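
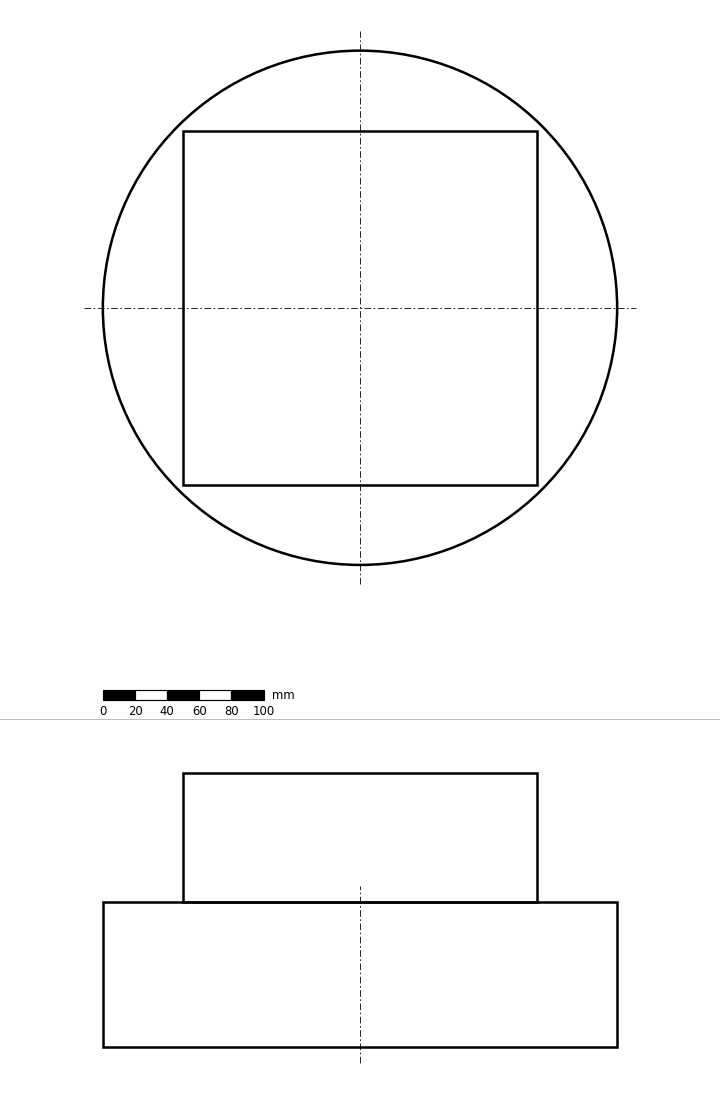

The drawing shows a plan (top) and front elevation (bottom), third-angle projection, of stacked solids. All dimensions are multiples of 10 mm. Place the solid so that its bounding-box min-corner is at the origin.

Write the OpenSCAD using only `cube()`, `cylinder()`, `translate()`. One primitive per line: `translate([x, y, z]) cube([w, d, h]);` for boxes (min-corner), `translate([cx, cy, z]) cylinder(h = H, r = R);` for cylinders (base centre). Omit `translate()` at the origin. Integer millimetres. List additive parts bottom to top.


translate([160, 160, 0]) cylinder(h = 90, r = 160);
translate([50, 50, 90]) cube([220, 220, 80]);


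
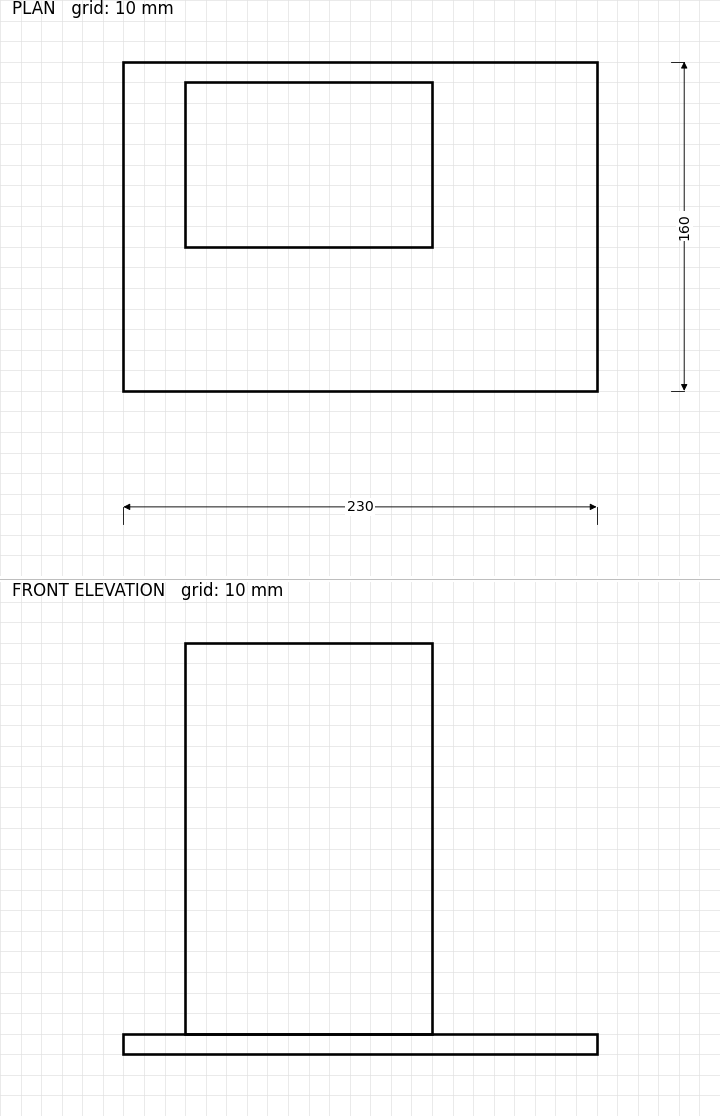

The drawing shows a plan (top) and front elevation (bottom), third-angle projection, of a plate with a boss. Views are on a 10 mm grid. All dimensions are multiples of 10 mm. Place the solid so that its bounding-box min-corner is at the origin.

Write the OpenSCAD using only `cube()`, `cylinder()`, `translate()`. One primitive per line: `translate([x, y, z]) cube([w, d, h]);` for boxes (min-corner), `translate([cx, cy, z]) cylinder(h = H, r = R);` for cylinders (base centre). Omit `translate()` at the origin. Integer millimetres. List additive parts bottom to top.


cube([230, 160, 10]);
translate([30, 70, 10]) cube([120, 80, 190]);


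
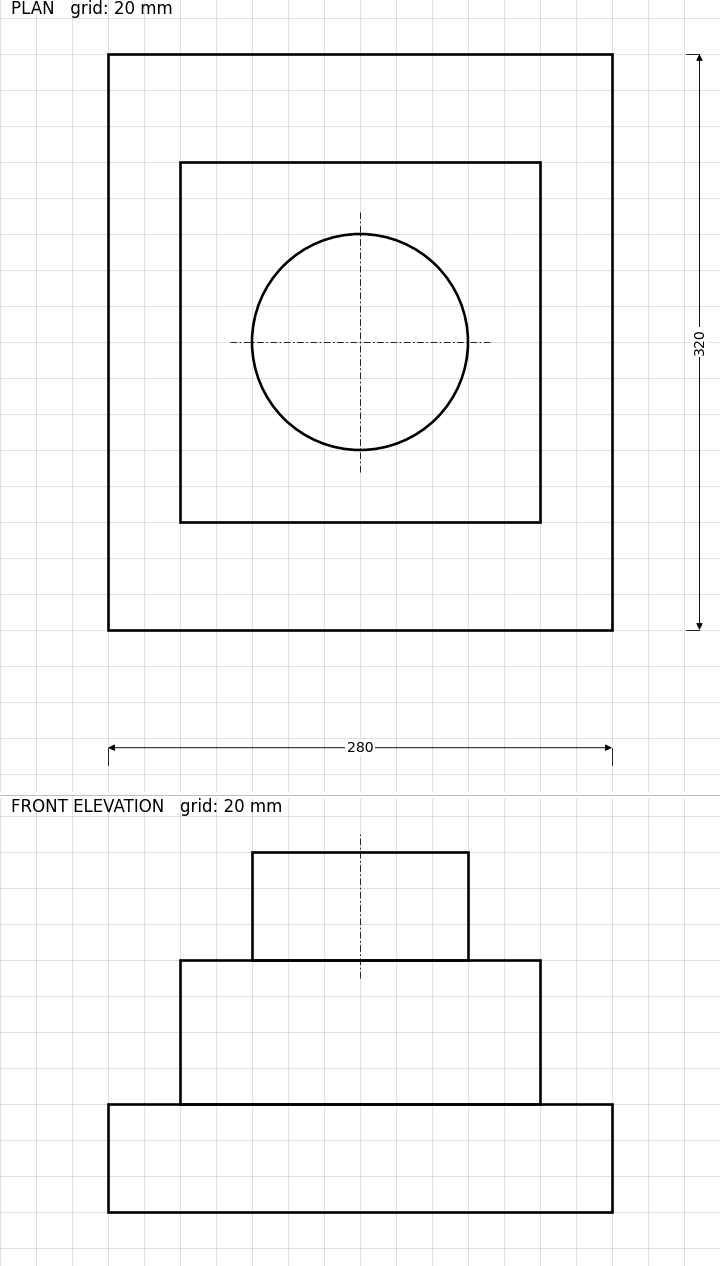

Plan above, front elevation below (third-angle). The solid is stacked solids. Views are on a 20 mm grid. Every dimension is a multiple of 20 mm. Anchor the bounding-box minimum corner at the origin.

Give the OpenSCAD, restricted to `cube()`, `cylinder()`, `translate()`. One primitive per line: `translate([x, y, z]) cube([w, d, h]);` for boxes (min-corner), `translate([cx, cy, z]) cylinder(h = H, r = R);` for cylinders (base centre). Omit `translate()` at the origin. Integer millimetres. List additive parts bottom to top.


cube([280, 320, 60]);
translate([40, 60, 60]) cube([200, 200, 80]);
translate([140, 160, 140]) cylinder(h = 60, r = 60);


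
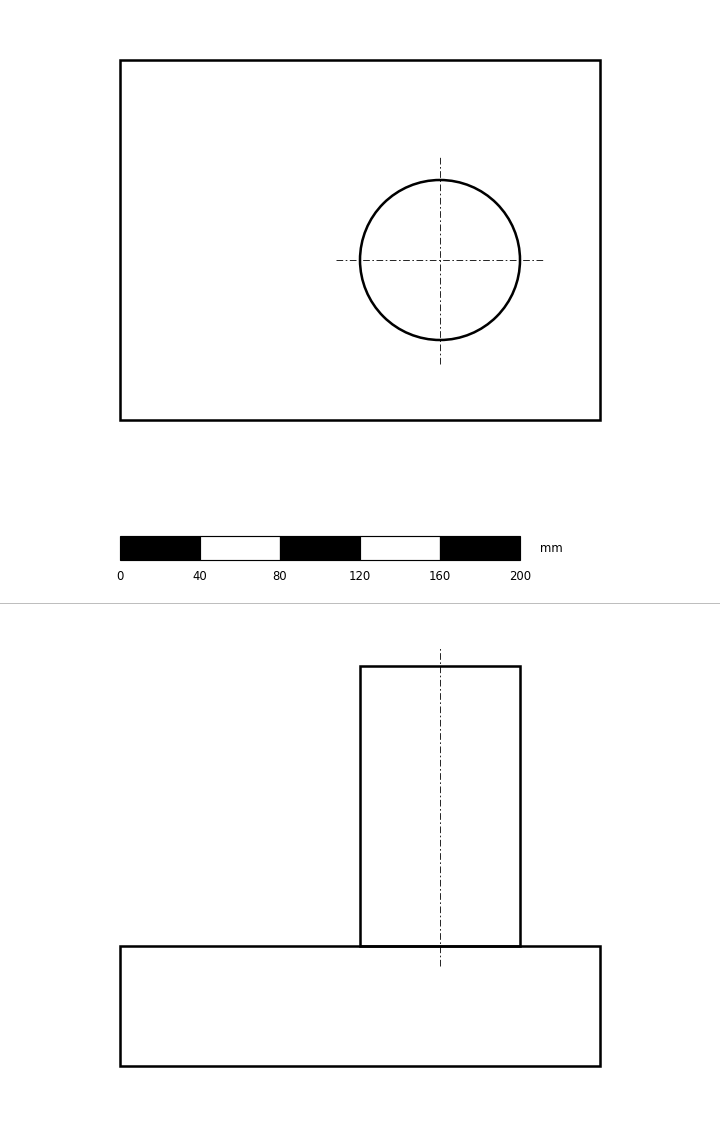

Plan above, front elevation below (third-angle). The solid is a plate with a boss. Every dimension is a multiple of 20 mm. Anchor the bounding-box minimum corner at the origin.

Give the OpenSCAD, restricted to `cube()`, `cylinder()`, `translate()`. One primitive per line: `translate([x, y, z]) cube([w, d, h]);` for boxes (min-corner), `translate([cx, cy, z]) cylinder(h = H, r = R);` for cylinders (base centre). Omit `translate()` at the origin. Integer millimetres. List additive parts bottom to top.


cube([240, 180, 60]);
translate([160, 80, 60]) cylinder(h = 140, r = 40);


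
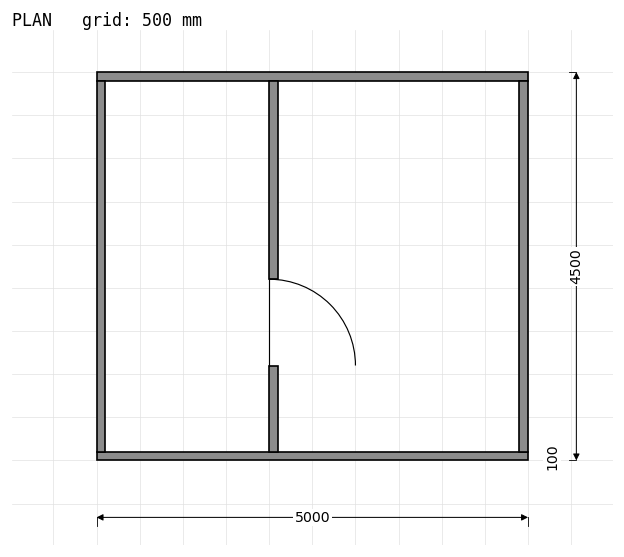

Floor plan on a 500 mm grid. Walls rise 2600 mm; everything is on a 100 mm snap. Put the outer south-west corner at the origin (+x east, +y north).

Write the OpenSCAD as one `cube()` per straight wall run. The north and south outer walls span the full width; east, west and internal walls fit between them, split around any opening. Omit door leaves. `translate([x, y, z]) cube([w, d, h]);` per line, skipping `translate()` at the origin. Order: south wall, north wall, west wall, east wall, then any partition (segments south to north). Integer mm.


cube([5000, 100, 2600]);
translate([0, 4400, 0]) cube([5000, 100, 2600]);
translate([0, 100, 0]) cube([100, 4300, 2600]);
translate([4900, 100, 0]) cube([100, 4300, 2600]);
translate([2000, 100, 0]) cube([100, 1000, 2600]);
translate([2000, 2100, 0]) cube([100, 2300, 2600]);


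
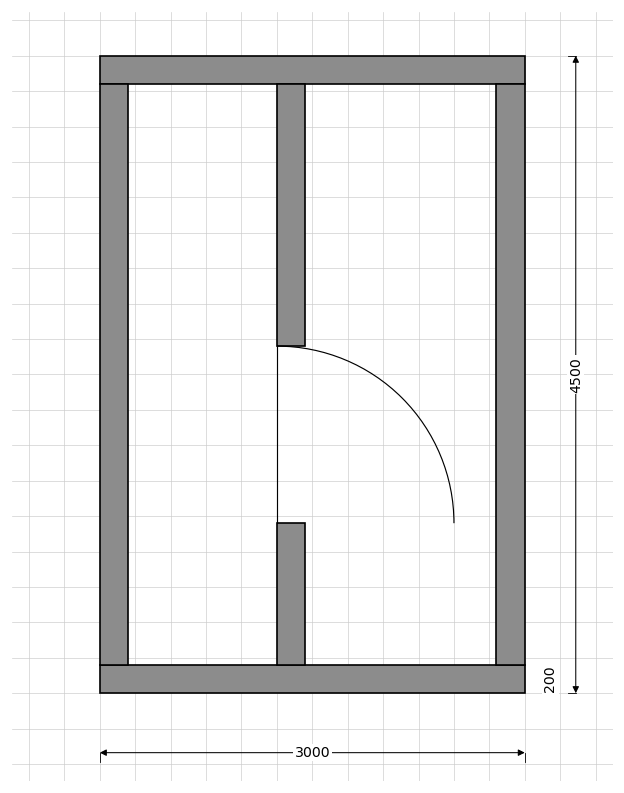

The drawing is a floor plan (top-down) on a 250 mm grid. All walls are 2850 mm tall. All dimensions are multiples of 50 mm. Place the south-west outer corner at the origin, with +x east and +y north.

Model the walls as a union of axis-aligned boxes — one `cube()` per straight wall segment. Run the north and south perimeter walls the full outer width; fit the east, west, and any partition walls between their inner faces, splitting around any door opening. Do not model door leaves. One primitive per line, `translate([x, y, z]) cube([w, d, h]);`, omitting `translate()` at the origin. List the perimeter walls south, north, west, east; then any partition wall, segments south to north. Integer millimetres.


cube([3000, 200, 2850]);
translate([0, 4300, 0]) cube([3000, 200, 2850]);
translate([0, 200, 0]) cube([200, 4100, 2850]);
translate([2800, 200, 0]) cube([200, 4100, 2850]);
translate([1250, 200, 0]) cube([200, 1000, 2850]);
translate([1250, 2450, 0]) cube([200, 1850, 2850]);


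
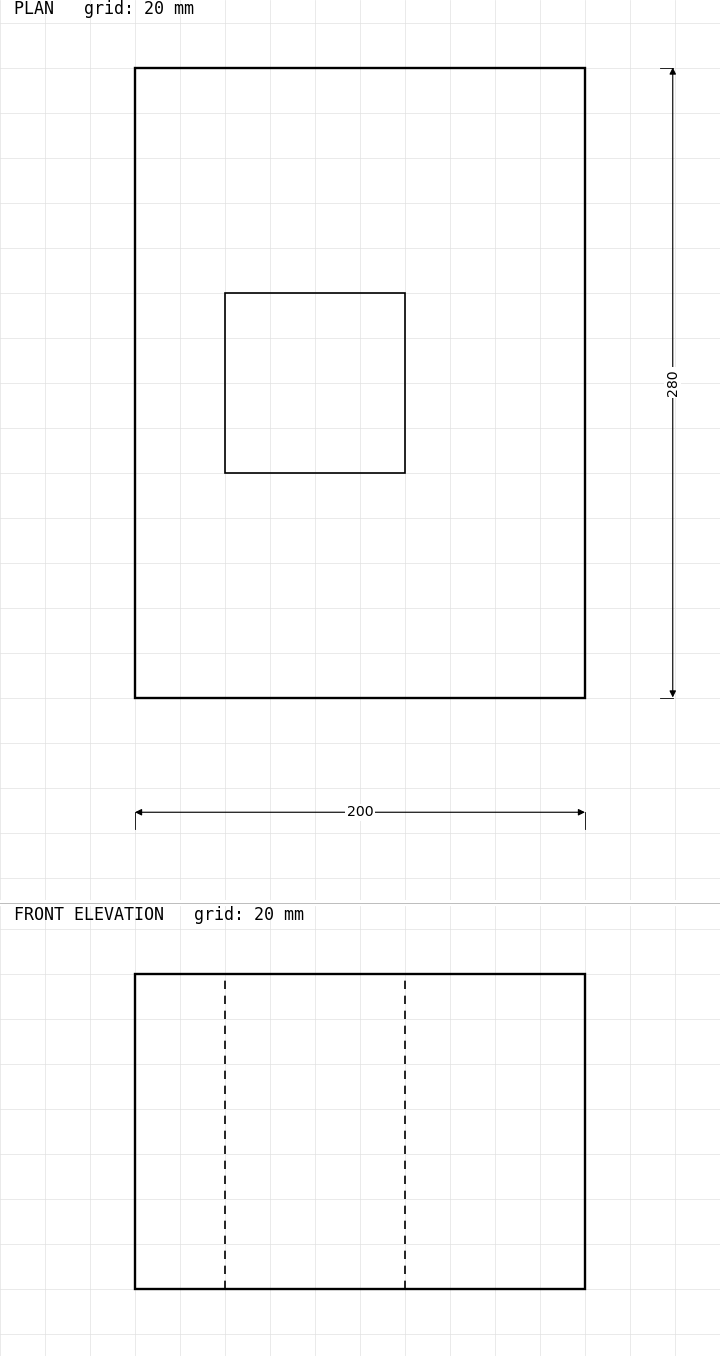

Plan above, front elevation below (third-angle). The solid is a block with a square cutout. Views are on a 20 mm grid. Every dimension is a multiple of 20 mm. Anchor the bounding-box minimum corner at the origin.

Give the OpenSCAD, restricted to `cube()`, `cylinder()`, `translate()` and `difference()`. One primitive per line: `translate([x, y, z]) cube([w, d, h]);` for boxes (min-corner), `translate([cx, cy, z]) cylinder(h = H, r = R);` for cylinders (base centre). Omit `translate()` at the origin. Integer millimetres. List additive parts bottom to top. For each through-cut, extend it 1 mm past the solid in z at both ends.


difference() {
  cube([200, 280, 140]);
  translate([40, 100, -1]) cube([80, 80, 142]);
}


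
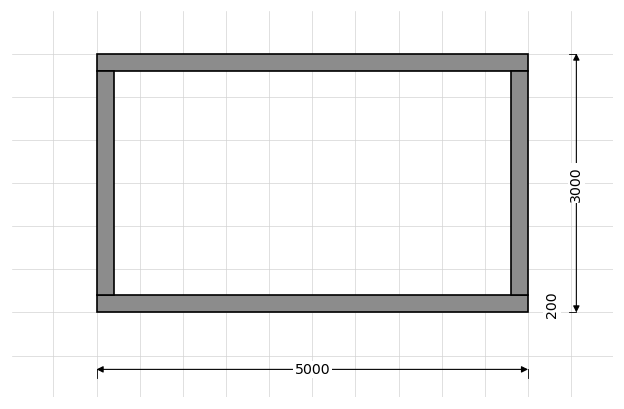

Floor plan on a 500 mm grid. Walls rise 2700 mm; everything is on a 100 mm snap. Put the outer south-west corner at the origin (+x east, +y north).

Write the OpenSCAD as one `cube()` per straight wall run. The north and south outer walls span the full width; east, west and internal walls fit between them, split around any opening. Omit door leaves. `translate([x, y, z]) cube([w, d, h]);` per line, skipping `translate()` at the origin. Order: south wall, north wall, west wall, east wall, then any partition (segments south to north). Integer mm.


cube([5000, 200, 2700]);
translate([0, 2800, 0]) cube([5000, 200, 2700]);
translate([0, 200, 0]) cube([200, 2600, 2700]);
translate([4800, 200, 0]) cube([200, 2600, 2700]);


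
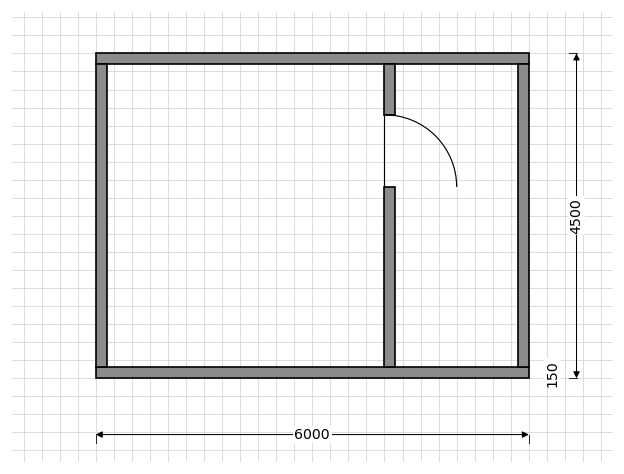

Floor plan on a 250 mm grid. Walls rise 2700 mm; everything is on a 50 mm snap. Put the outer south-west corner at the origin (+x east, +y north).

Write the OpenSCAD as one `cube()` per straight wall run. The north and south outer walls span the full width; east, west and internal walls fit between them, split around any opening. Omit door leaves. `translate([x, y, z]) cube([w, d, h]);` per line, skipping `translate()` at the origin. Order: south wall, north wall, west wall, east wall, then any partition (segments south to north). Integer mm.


cube([6000, 150, 2700]);
translate([0, 4350, 0]) cube([6000, 150, 2700]);
translate([0, 150, 0]) cube([150, 4200, 2700]);
translate([5850, 150, 0]) cube([150, 4200, 2700]);
translate([4000, 150, 0]) cube([150, 2500, 2700]);
translate([4000, 3650, 0]) cube([150, 700, 2700]);


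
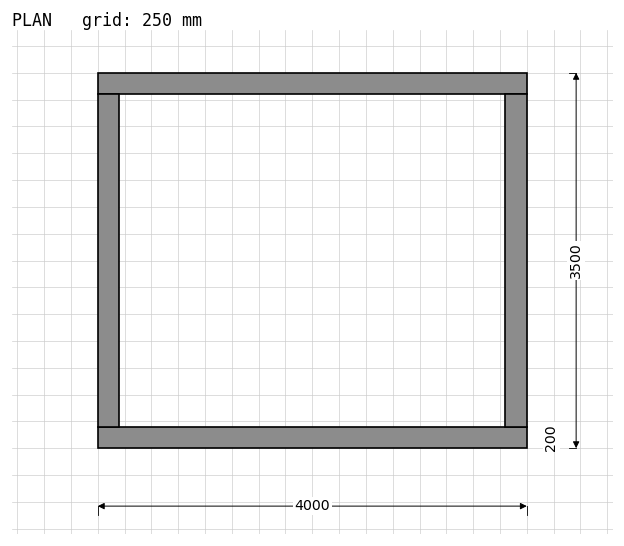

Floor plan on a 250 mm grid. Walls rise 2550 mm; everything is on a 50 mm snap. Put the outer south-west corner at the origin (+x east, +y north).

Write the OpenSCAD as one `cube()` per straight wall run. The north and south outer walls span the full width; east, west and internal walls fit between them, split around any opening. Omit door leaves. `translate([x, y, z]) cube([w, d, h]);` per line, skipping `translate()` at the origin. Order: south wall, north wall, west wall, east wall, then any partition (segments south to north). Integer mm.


cube([4000, 200, 2550]);
translate([0, 3300, 0]) cube([4000, 200, 2550]);
translate([0, 200, 0]) cube([200, 3100, 2550]);
translate([3800, 200, 0]) cube([200, 3100, 2550]);


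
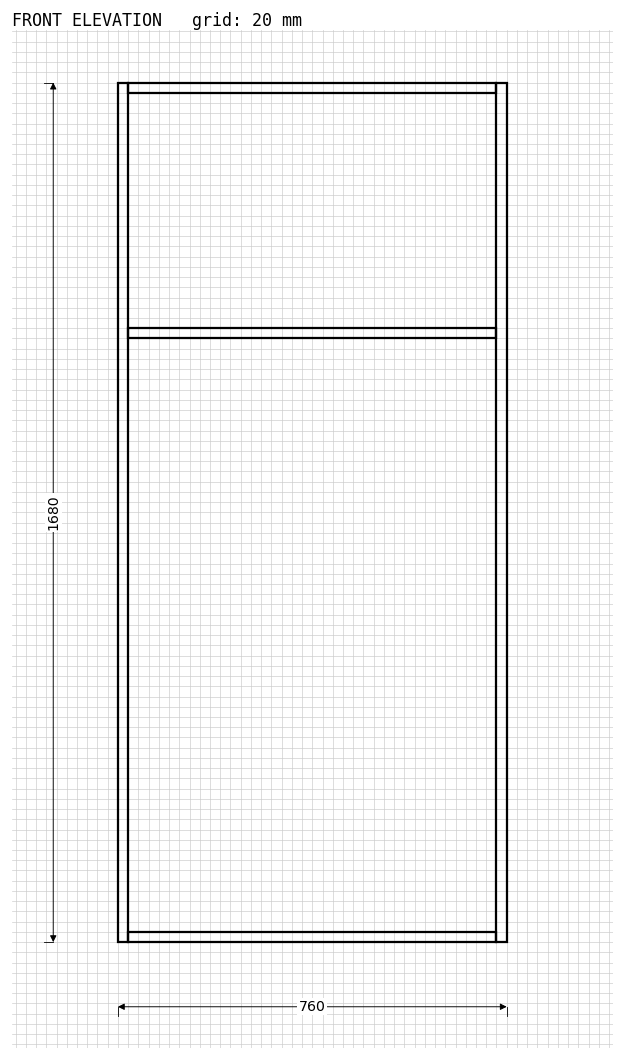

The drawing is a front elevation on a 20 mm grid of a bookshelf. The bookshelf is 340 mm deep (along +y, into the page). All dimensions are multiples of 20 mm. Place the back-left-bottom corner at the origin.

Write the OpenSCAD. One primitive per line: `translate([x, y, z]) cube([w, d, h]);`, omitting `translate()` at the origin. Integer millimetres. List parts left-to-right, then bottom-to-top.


cube([20, 340, 1680]);
translate([20, 0, 0]) cube([720, 340, 20]);
translate([20, 0, 1180]) cube([720, 340, 20]);
translate([20, 0, 1660]) cube([720, 340, 20]);
translate([740, 0, 0]) cube([20, 340, 1680]);


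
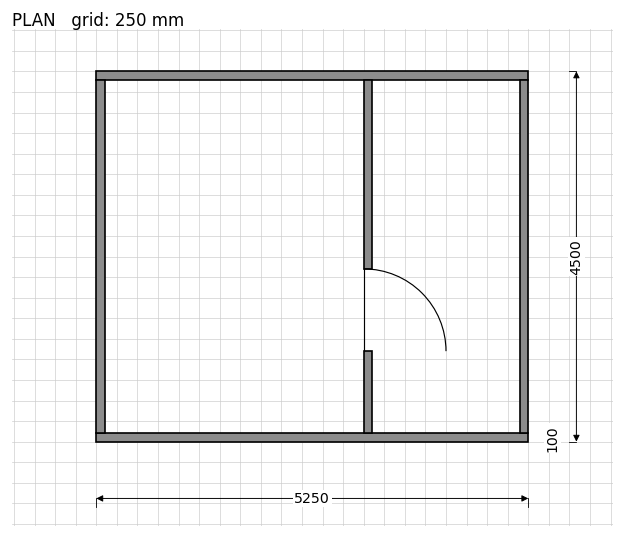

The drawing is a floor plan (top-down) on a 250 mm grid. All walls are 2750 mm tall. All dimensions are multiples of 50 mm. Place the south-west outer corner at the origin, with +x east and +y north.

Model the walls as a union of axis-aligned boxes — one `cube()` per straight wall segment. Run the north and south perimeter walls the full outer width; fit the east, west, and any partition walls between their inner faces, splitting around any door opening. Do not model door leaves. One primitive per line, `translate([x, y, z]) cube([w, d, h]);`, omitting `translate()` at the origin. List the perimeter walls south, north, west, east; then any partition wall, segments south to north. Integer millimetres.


cube([5250, 100, 2750]);
translate([0, 4400, 0]) cube([5250, 100, 2750]);
translate([0, 100, 0]) cube([100, 4300, 2750]);
translate([5150, 100, 0]) cube([100, 4300, 2750]);
translate([3250, 100, 0]) cube([100, 1000, 2750]);
translate([3250, 2100, 0]) cube([100, 2300, 2750]);


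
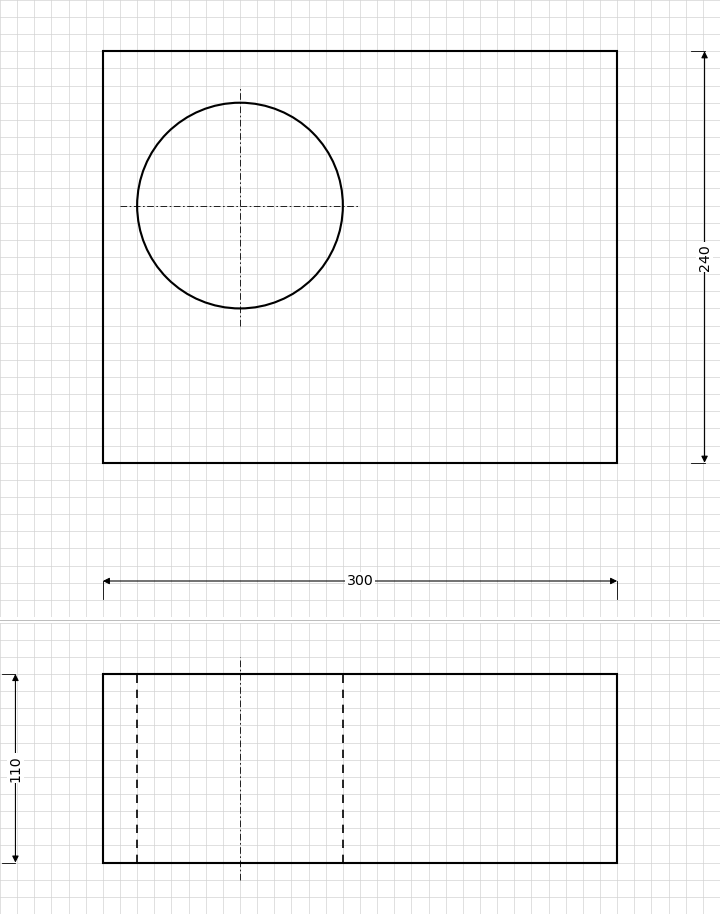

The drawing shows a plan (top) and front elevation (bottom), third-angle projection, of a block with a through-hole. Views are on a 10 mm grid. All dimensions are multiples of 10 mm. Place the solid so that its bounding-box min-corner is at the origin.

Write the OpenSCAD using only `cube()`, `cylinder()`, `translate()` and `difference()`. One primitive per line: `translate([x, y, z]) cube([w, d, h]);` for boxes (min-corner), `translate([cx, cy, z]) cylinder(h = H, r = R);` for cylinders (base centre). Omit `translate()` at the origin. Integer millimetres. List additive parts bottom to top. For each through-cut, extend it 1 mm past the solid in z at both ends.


difference() {
  cube([300, 240, 110]);
  translate([80, 150, -1]) cylinder(h = 112, r = 60);
}


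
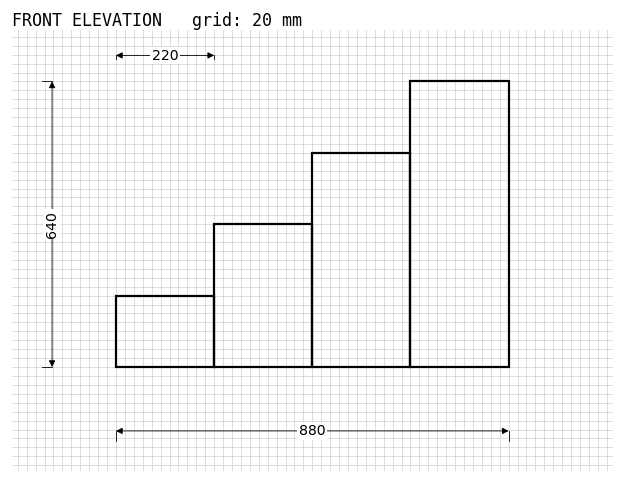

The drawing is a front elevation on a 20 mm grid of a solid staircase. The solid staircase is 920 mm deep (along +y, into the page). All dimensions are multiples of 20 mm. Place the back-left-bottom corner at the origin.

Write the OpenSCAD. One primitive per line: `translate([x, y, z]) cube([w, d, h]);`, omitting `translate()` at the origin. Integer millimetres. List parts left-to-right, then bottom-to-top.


cube([220, 920, 160]);
translate([220, 0, 0]) cube([220, 920, 320]);
translate([440, 0, 0]) cube([220, 920, 480]);
translate([660, 0, 0]) cube([220, 920, 640]);


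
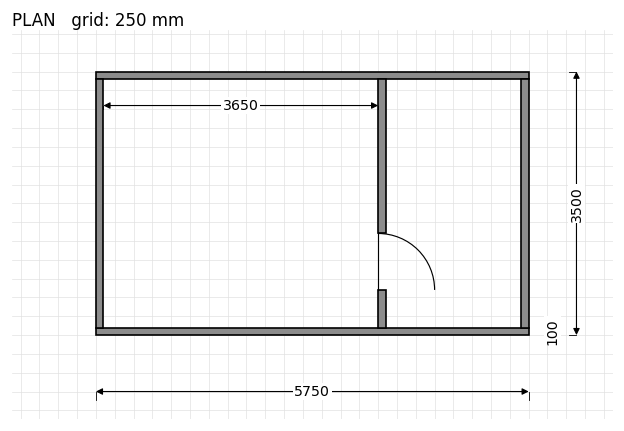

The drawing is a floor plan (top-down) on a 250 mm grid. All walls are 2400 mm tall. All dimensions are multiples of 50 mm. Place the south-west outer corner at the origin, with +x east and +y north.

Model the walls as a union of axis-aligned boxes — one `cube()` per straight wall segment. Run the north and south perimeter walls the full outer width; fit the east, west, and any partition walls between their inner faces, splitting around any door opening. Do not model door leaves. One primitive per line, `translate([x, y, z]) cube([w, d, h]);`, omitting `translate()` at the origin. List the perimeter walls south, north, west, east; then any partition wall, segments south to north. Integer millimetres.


cube([5750, 100, 2400]);
translate([0, 3400, 0]) cube([5750, 100, 2400]);
translate([0, 100, 0]) cube([100, 3300, 2400]);
translate([5650, 100, 0]) cube([100, 3300, 2400]);
translate([3750, 100, 0]) cube([100, 500, 2400]);
translate([3750, 1350, 0]) cube([100, 2050, 2400]);


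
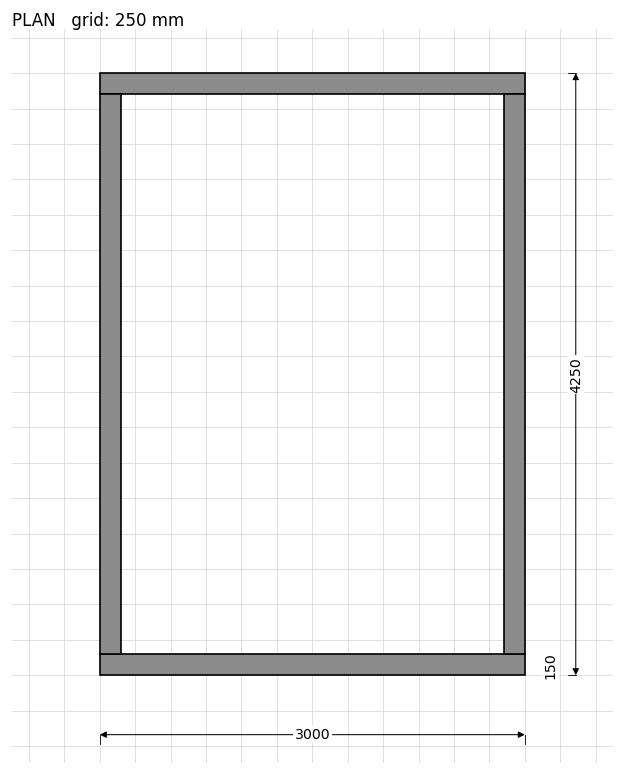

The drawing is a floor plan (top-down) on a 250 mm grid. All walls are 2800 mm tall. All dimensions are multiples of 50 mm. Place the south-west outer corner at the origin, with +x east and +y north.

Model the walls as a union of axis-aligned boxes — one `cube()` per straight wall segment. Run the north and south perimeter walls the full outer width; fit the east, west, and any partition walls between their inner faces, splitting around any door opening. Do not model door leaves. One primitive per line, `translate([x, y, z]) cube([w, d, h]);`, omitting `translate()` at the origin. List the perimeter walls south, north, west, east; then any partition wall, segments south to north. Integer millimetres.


cube([3000, 150, 2800]);
translate([0, 4100, 0]) cube([3000, 150, 2800]);
translate([0, 150, 0]) cube([150, 3950, 2800]);
translate([2850, 150, 0]) cube([150, 3950, 2800]);


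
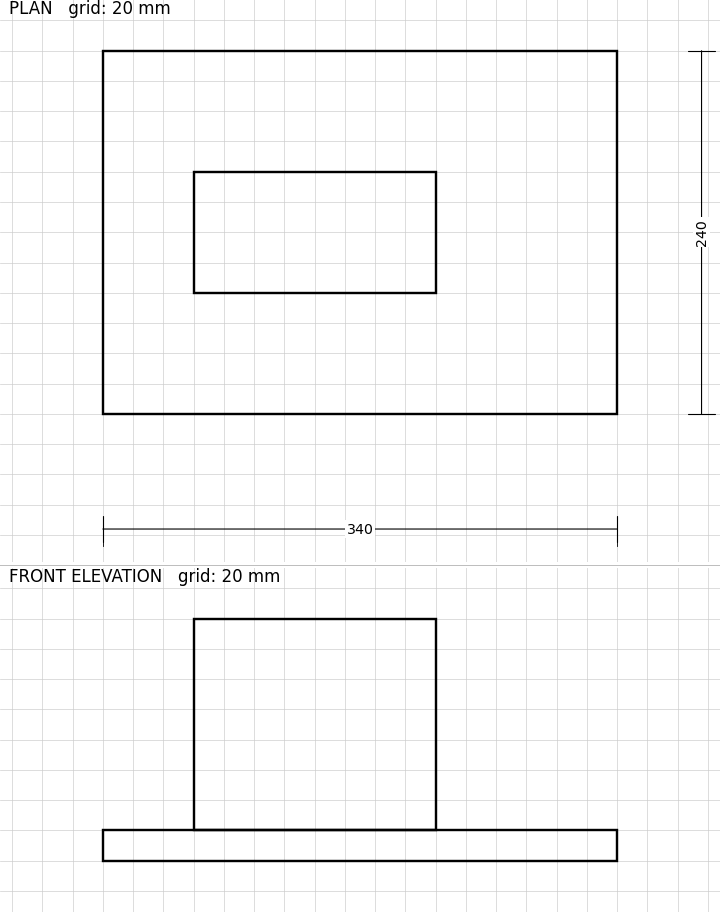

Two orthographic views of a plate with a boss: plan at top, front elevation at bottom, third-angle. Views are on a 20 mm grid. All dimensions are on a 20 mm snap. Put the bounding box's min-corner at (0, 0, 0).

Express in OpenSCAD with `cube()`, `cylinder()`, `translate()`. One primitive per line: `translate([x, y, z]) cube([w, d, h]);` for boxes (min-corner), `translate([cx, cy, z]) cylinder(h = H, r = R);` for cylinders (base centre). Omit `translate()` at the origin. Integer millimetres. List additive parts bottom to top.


cube([340, 240, 20]);
translate([60, 80, 20]) cube([160, 80, 140]);


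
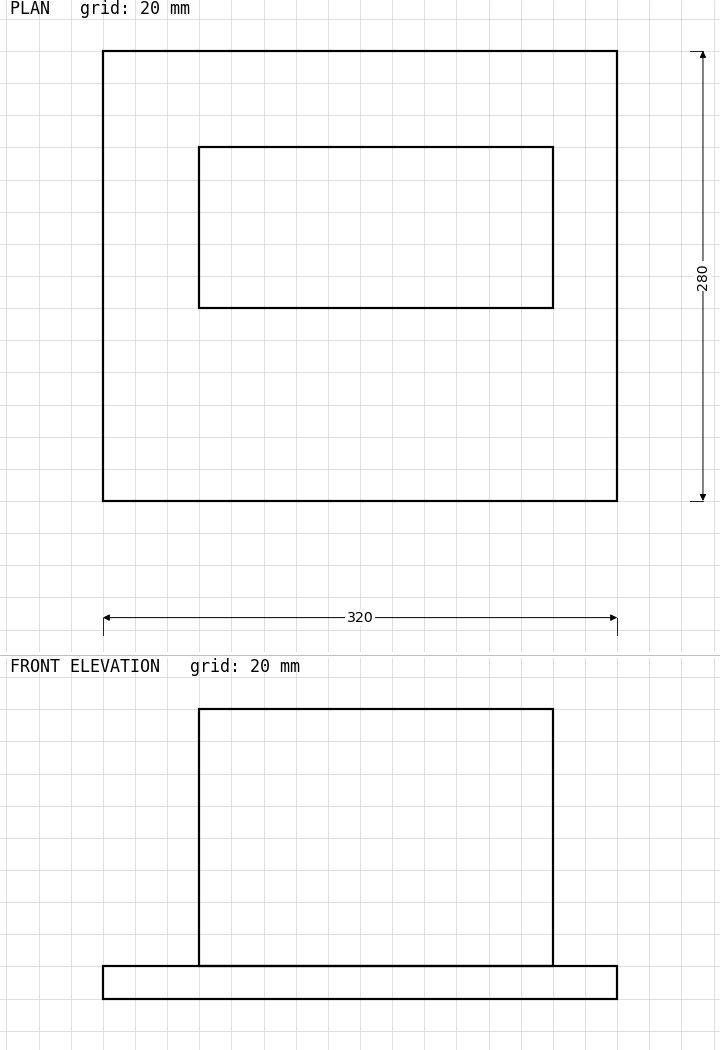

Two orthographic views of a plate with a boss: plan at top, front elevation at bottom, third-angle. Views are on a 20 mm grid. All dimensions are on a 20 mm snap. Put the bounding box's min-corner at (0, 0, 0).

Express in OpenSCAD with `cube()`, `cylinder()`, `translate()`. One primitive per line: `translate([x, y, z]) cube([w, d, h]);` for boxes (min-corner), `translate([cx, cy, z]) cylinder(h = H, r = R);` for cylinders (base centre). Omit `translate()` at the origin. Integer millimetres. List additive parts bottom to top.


cube([320, 280, 20]);
translate([60, 120, 20]) cube([220, 100, 160]);


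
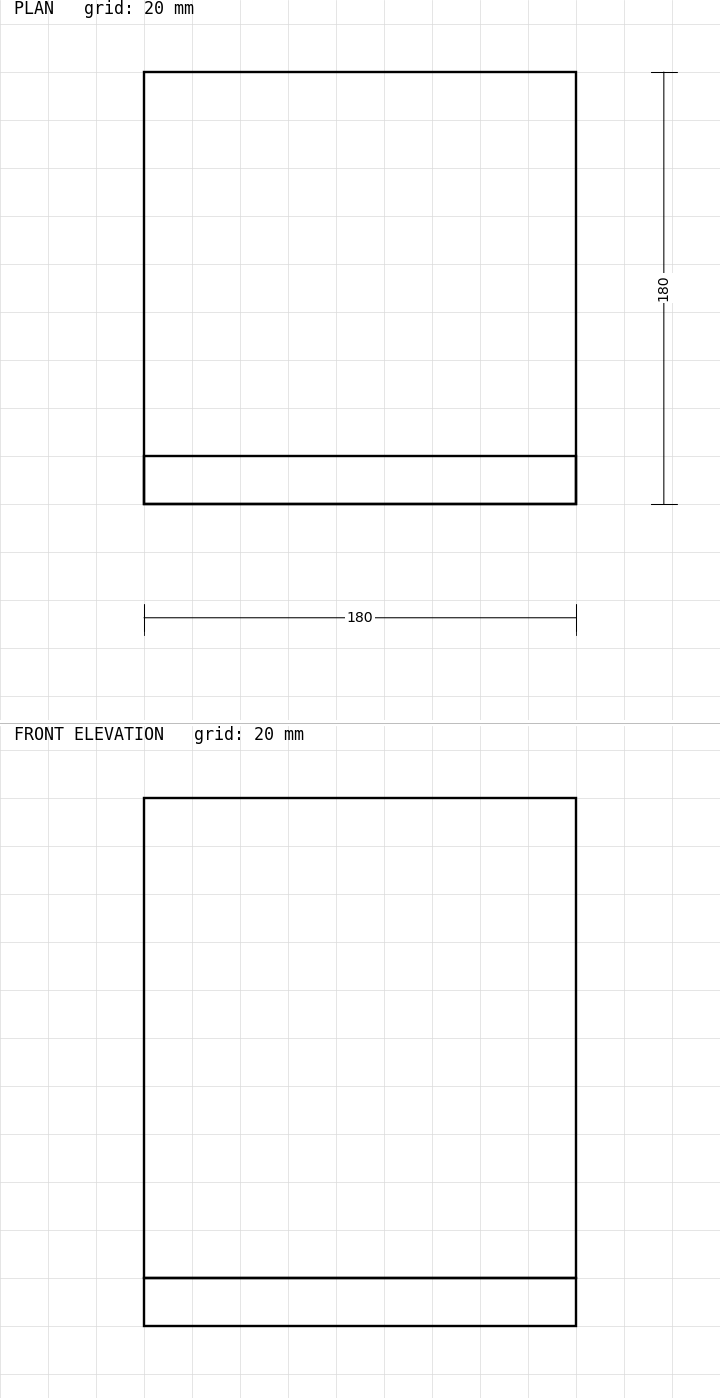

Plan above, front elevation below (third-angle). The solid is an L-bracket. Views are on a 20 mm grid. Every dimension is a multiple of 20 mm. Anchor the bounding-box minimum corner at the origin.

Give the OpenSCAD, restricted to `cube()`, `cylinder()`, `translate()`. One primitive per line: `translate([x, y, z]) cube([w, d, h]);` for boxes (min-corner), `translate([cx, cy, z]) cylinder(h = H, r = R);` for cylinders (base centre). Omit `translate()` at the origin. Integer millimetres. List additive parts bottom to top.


cube([180, 180, 20]);
translate([0, 0, 20]) cube([180, 20, 200]);


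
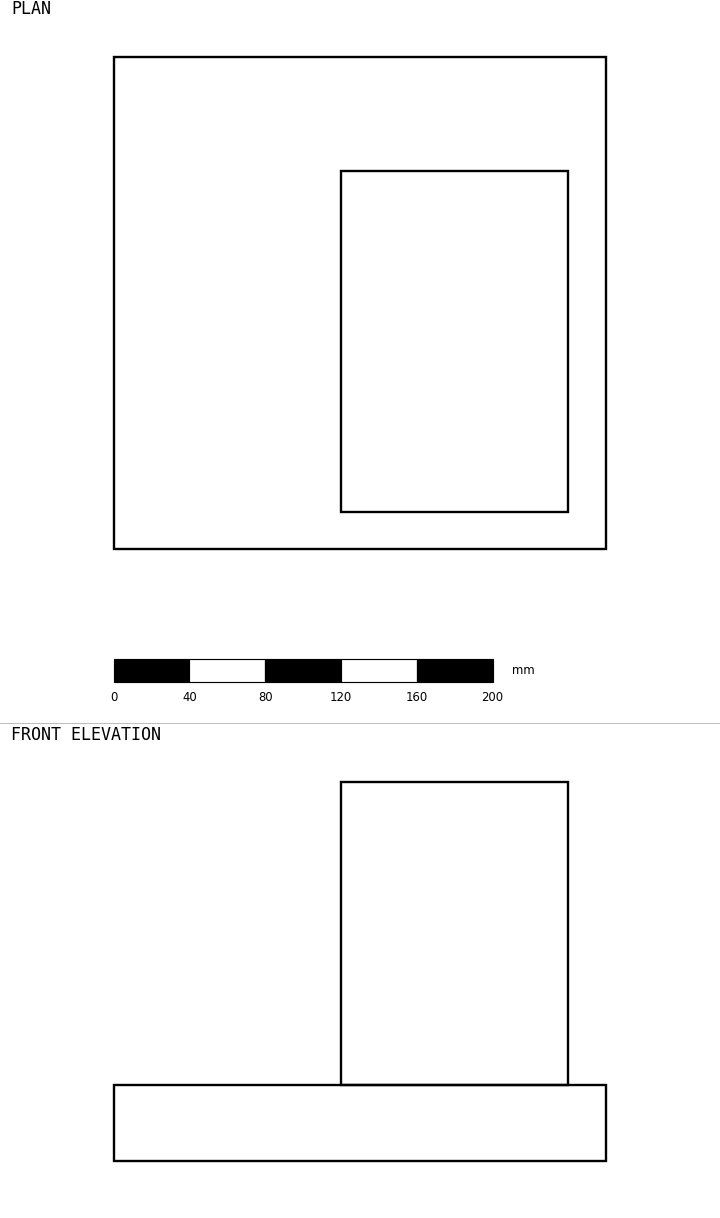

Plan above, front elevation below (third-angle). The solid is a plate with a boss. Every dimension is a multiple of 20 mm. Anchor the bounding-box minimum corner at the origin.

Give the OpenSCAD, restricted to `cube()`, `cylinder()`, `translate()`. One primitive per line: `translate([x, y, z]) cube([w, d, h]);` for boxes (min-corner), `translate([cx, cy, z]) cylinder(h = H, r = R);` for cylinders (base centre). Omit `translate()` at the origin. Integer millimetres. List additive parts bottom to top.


cube([260, 260, 40]);
translate([120, 20, 40]) cube([120, 180, 160]);


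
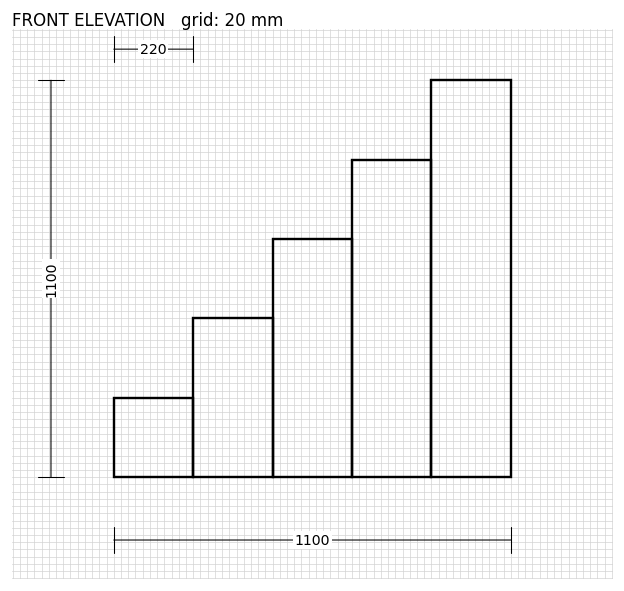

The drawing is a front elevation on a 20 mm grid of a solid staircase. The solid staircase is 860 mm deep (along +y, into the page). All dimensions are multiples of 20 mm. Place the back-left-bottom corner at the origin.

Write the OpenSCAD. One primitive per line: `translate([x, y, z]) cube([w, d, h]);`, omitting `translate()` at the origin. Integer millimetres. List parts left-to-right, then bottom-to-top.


cube([220, 860, 220]);
translate([220, 0, 0]) cube([220, 860, 440]);
translate([440, 0, 0]) cube([220, 860, 660]);
translate([660, 0, 0]) cube([220, 860, 880]);
translate([880, 0, 0]) cube([220, 860, 1100]);


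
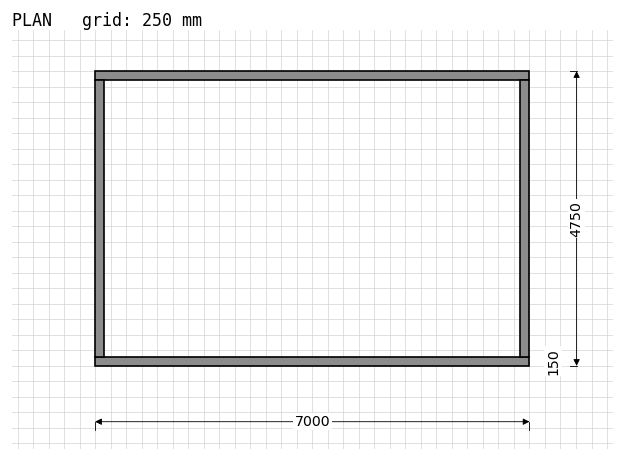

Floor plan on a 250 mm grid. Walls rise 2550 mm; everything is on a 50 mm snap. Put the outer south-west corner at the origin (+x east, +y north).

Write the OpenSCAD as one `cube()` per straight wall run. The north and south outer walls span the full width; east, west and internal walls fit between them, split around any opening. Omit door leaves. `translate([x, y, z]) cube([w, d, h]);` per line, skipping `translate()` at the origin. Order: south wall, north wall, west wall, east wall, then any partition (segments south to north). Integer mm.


cube([7000, 150, 2550]);
translate([0, 4600, 0]) cube([7000, 150, 2550]);
translate([0, 150, 0]) cube([150, 4450, 2550]);
translate([6850, 150, 0]) cube([150, 4450, 2550]);


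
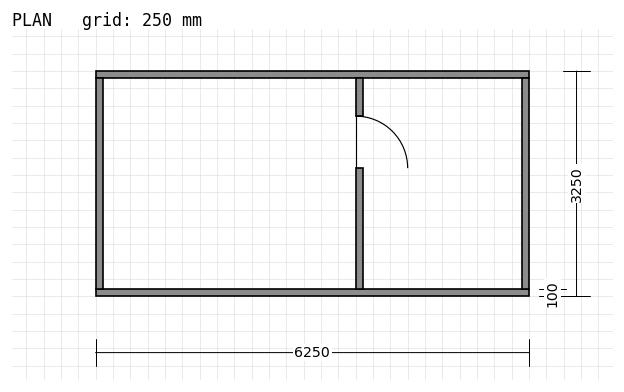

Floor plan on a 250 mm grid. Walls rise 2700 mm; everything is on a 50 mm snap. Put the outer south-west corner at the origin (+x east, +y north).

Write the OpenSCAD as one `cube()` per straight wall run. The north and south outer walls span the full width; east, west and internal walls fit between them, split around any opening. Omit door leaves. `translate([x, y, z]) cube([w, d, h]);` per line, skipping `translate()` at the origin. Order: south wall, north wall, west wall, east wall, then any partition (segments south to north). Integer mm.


cube([6250, 100, 2700]);
translate([0, 3150, 0]) cube([6250, 100, 2700]);
translate([0, 100, 0]) cube([100, 3050, 2700]);
translate([6150, 100, 0]) cube([100, 3050, 2700]);
translate([3750, 100, 0]) cube([100, 1750, 2700]);
translate([3750, 2600, 0]) cube([100, 550, 2700]);


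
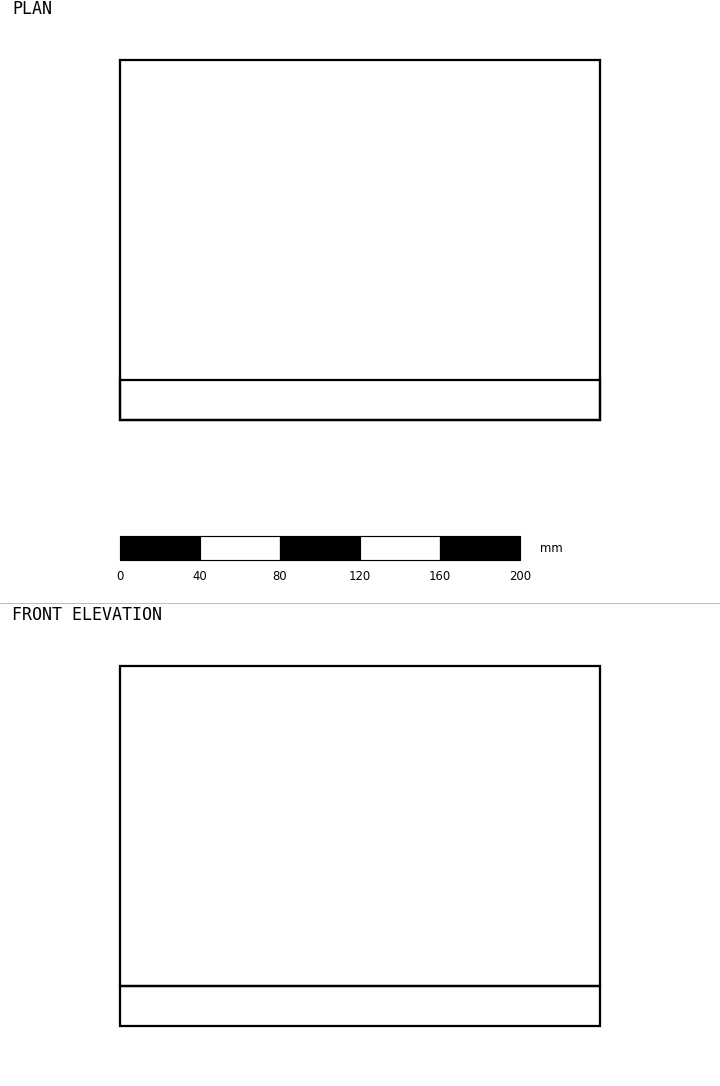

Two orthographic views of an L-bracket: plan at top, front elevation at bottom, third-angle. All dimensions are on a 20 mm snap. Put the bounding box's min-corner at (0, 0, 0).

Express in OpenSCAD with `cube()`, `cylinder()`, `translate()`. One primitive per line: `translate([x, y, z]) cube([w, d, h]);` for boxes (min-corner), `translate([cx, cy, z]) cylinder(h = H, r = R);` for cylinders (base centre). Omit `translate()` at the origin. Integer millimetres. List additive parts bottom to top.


cube([240, 180, 20]);
translate([0, 0, 20]) cube([240, 20, 160]);


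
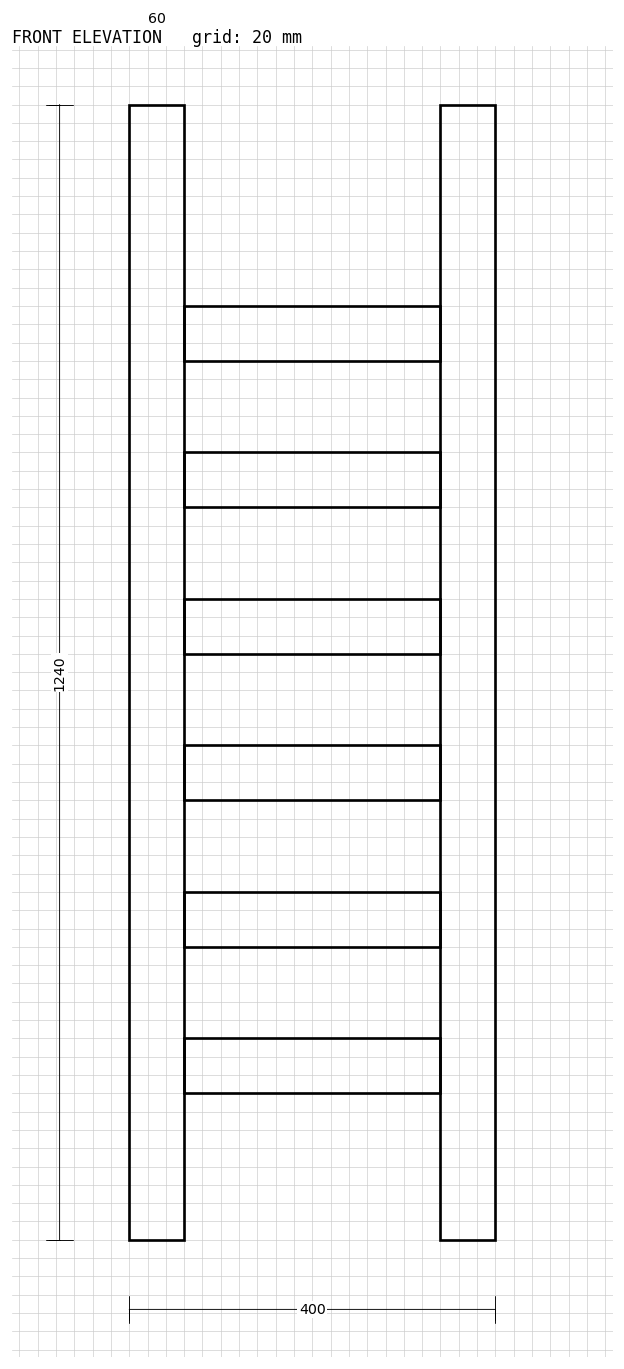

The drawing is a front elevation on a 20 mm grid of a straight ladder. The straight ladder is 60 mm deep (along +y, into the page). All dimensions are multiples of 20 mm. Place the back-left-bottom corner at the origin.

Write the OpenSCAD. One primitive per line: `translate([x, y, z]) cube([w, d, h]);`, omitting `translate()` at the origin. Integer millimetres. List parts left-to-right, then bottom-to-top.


cube([60, 60, 1240]);
translate([60, 0, 160]) cube([280, 60, 60]);
translate([60, 0, 320]) cube([280, 60, 60]);
translate([60, 0, 480]) cube([280, 60, 60]);
translate([60, 0, 640]) cube([280, 60, 60]);
translate([60, 0, 800]) cube([280, 60, 60]);
translate([60, 0, 960]) cube([280, 60, 60]);
translate([340, 0, 0]) cube([60, 60, 1240]);


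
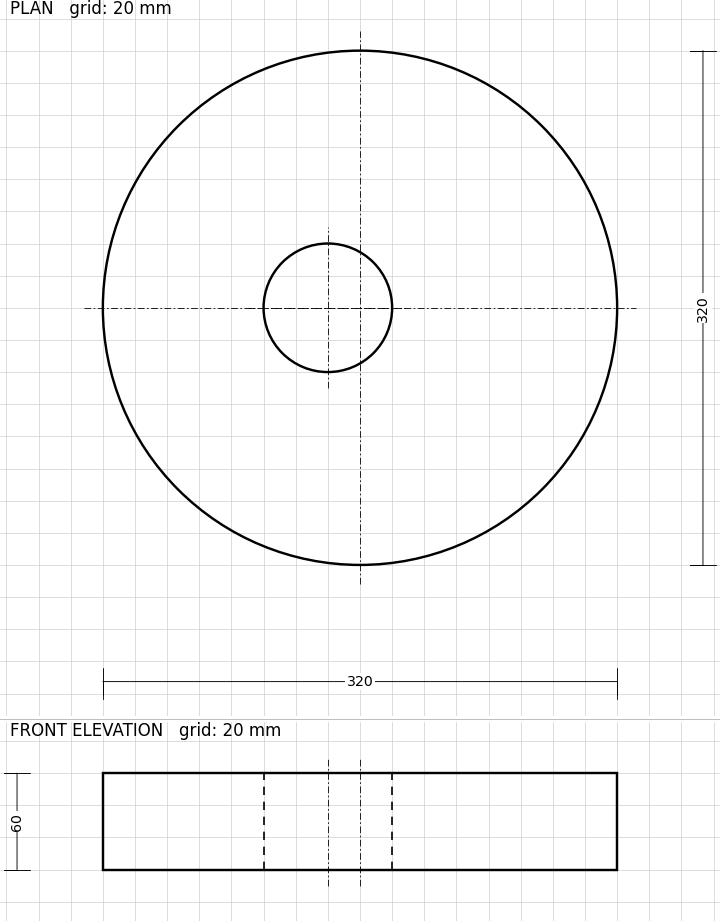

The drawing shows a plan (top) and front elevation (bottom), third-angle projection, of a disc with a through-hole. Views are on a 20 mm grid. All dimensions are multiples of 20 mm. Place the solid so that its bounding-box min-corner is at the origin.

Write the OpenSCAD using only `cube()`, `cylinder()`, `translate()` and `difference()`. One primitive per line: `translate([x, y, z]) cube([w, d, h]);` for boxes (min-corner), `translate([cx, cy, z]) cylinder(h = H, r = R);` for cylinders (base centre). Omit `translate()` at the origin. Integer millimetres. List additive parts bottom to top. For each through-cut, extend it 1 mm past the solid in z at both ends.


difference() {
  translate([160, 160, 0]) cylinder(h = 60, r = 160);
  translate([140, 160, -1]) cylinder(h = 62, r = 40);
}


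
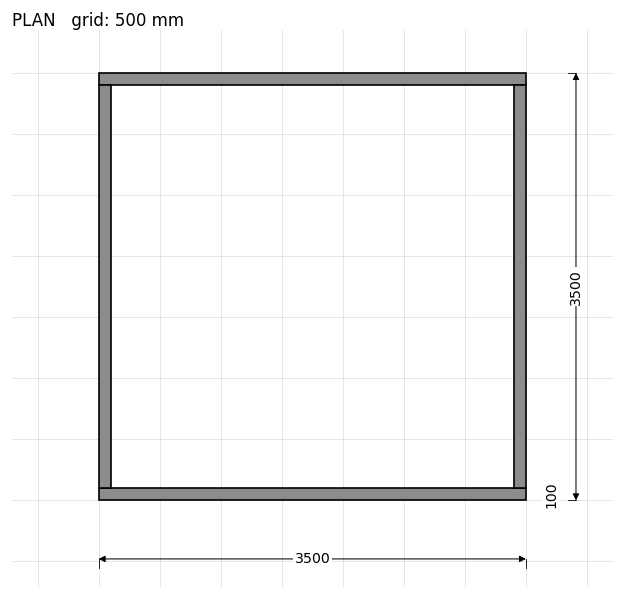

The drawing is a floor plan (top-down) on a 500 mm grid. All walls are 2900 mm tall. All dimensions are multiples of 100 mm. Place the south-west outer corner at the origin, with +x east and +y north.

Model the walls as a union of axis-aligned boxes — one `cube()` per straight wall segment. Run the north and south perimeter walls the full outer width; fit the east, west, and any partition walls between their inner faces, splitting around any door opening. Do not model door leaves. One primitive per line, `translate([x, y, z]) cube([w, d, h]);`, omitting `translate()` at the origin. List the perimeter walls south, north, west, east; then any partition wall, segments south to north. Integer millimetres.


cube([3500, 100, 2900]);
translate([0, 3400, 0]) cube([3500, 100, 2900]);
translate([0, 100, 0]) cube([100, 3300, 2900]);
translate([3400, 100, 0]) cube([100, 3300, 2900]);


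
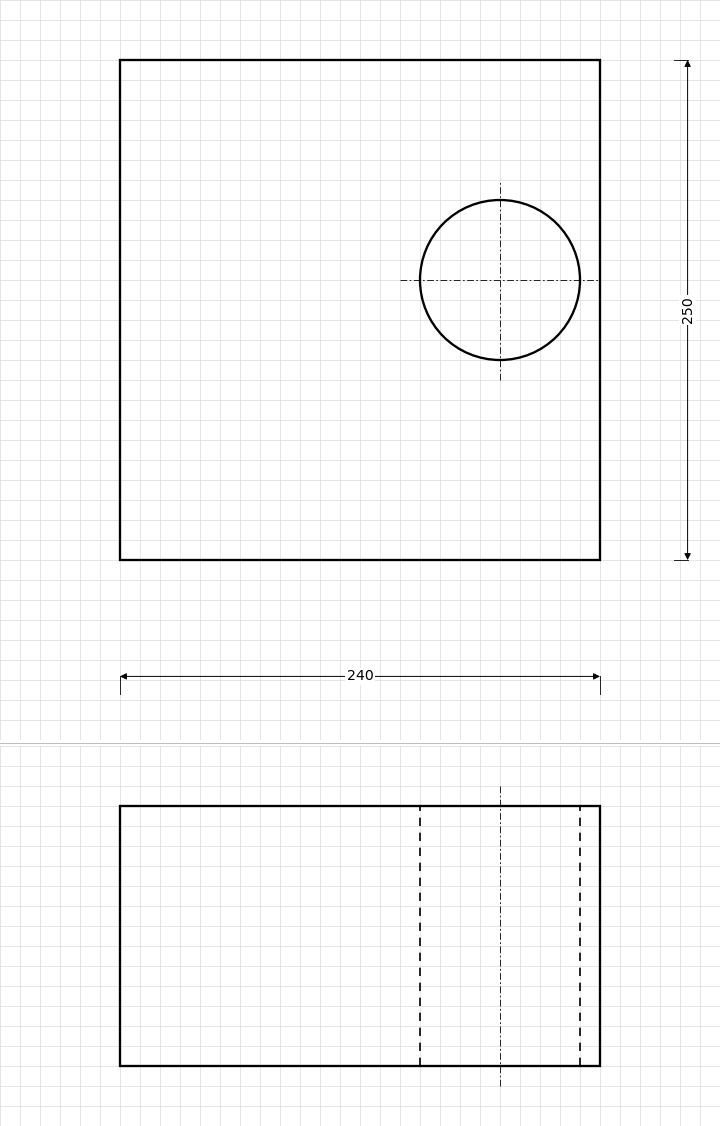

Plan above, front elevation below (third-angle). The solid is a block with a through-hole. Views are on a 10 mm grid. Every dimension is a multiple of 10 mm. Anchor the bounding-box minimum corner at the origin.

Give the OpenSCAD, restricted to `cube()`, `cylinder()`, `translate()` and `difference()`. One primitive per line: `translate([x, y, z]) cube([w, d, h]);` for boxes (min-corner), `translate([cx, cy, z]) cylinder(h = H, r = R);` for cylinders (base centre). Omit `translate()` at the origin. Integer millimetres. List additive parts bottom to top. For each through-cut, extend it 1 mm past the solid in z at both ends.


difference() {
  cube([240, 250, 130]);
  translate([190, 140, -1]) cylinder(h = 132, r = 40);
}


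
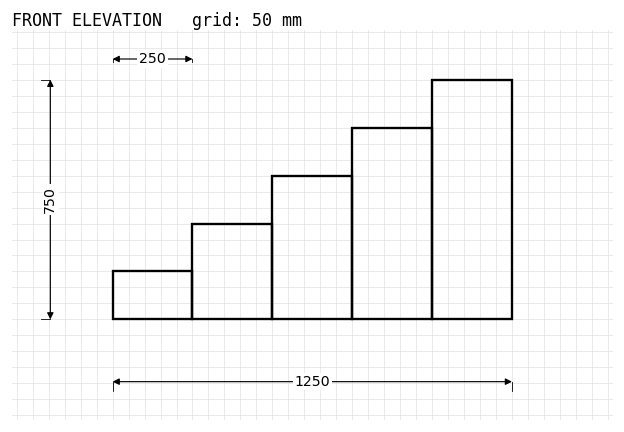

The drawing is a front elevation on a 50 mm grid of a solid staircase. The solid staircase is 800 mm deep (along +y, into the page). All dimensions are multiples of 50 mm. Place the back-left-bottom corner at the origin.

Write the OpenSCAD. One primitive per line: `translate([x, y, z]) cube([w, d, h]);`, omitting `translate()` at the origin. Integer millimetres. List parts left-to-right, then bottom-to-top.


cube([250, 800, 150]);
translate([250, 0, 0]) cube([250, 800, 300]);
translate([500, 0, 0]) cube([250, 800, 450]);
translate([750, 0, 0]) cube([250, 800, 600]);
translate([1000, 0, 0]) cube([250, 800, 750]);


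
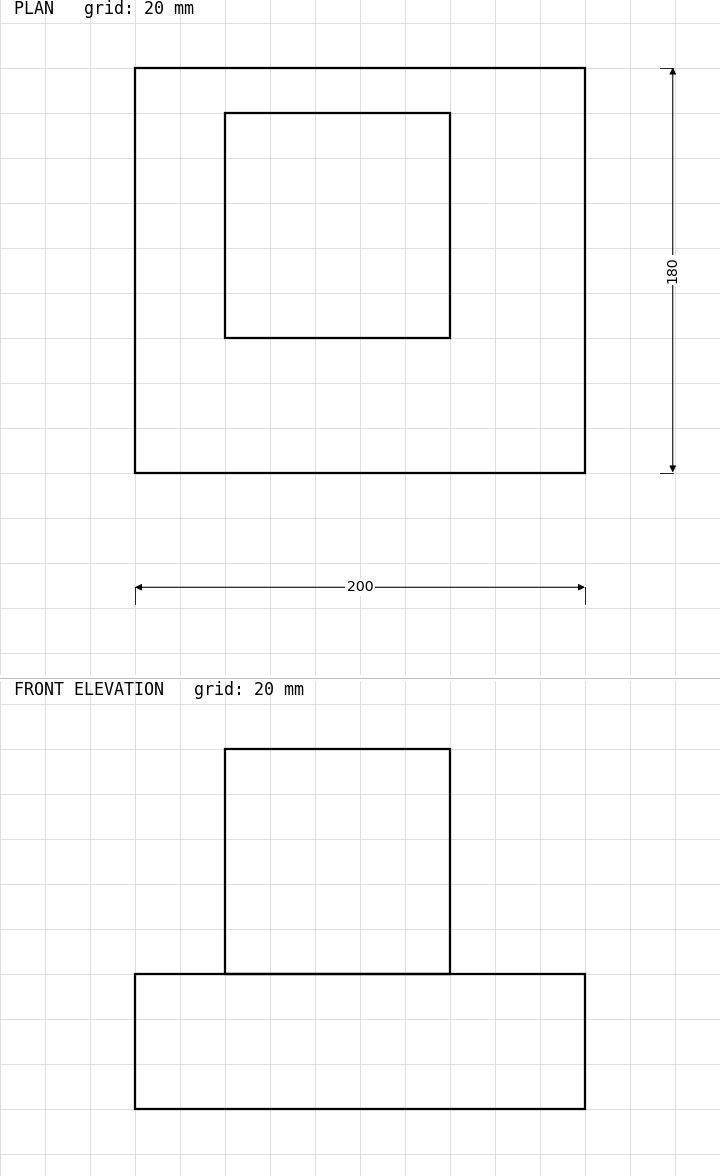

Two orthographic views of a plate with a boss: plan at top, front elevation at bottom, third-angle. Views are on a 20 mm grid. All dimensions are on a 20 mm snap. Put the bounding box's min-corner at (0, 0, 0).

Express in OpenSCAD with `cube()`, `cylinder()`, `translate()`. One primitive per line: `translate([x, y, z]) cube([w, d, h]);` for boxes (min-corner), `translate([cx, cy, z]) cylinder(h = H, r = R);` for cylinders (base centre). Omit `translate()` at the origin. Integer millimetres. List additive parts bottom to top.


cube([200, 180, 60]);
translate([40, 60, 60]) cube([100, 100, 100]);


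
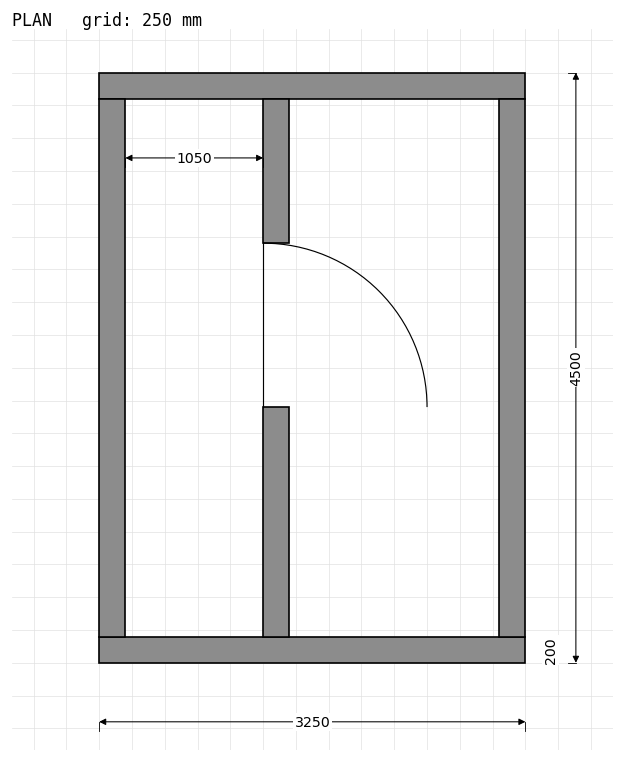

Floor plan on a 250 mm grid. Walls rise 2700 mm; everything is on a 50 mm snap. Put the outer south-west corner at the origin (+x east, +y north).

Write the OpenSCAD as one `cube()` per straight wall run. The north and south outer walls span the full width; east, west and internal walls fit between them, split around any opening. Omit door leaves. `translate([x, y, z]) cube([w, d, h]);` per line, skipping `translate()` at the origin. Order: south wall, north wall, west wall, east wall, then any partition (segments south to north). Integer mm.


cube([3250, 200, 2700]);
translate([0, 4300, 0]) cube([3250, 200, 2700]);
translate([0, 200, 0]) cube([200, 4100, 2700]);
translate([3050, 200, 0]) cube([200, 4100, 2700]);
translate([1250, 200, 0]) cube([200, 1750, 2700]);
translate([1250, 3200, 0]) cube([200, 1100, 2700]);


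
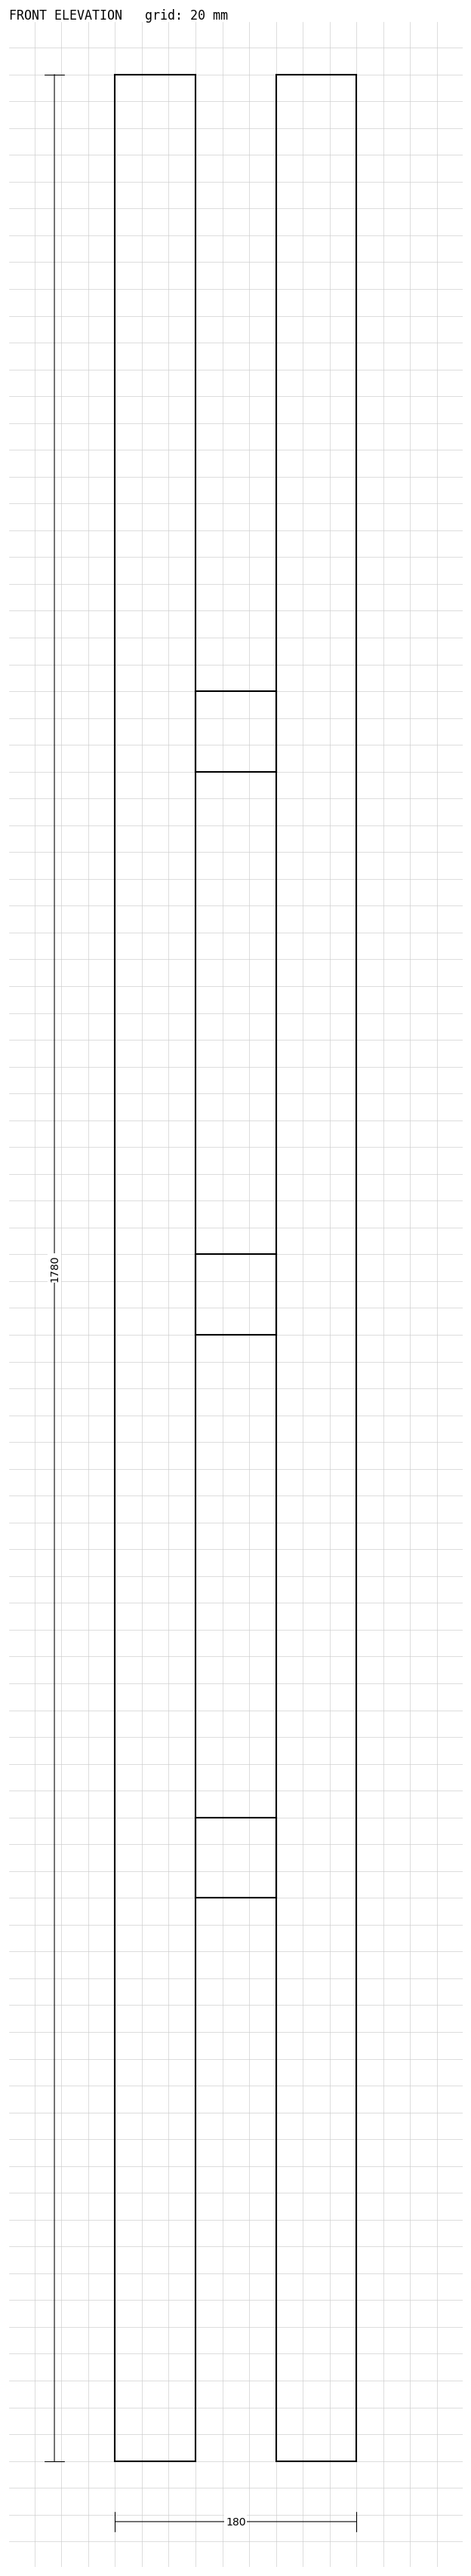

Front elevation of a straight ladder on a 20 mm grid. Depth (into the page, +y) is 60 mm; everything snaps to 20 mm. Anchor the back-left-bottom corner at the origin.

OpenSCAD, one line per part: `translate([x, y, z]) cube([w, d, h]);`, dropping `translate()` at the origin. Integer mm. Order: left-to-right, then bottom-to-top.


cube([60, 60, 1780]);
translate([60, 0, 420]) cube([60, 60, 60]);
translate([60, 0, 840]) cube([60, 60, 60]);
translate([60, 0, 1260]) cube([60, 60, 60]);
translate([120, 0, 0]) cube([60, 60, 1780]);


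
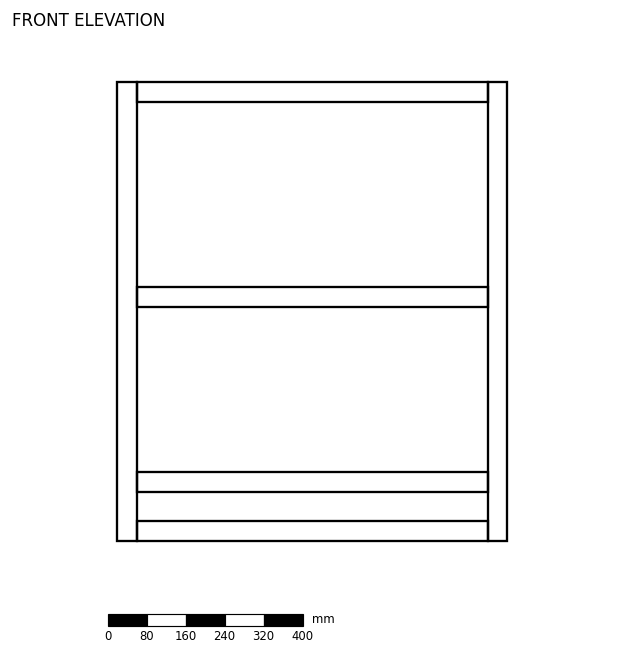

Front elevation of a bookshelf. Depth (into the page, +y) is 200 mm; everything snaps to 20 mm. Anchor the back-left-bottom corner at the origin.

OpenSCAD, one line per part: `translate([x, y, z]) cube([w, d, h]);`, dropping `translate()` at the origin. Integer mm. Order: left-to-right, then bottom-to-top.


cube([40, 200, 940]);
translate([40, 0, 0]) cube([720, 200, 40]);
translate([40, 0, 100]) cube([720, 200, 40]);
translate([40, 0, 480]) cube([720, 200, 40]);
translate([40, 0, 900]) cube([720, 200, 40]);
translate([760, 0, 0]) cube([40, 200, 940]);


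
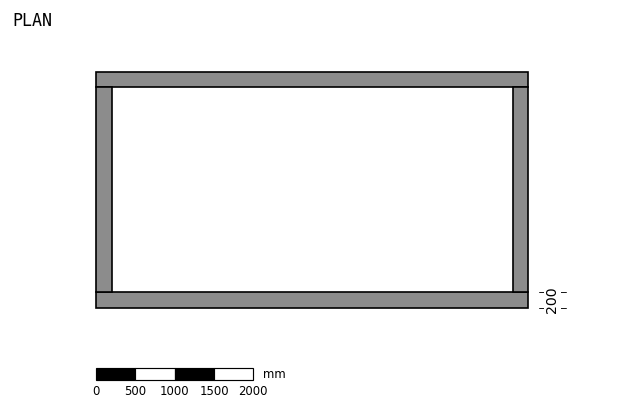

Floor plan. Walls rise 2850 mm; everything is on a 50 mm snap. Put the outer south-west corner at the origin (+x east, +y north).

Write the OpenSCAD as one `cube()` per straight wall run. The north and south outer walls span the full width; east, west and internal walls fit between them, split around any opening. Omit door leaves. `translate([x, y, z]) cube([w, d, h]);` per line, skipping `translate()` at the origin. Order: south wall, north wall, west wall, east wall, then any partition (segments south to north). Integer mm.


cube([5500, 200, 2850]);
translate([0, 2800, 0]) cube([5500, 200, 2850]);
translate([0, 200, 0]) cube([200, 2600, 2850]);
translate([5300, 200, 0]) cube([200, 2600, 2850]);


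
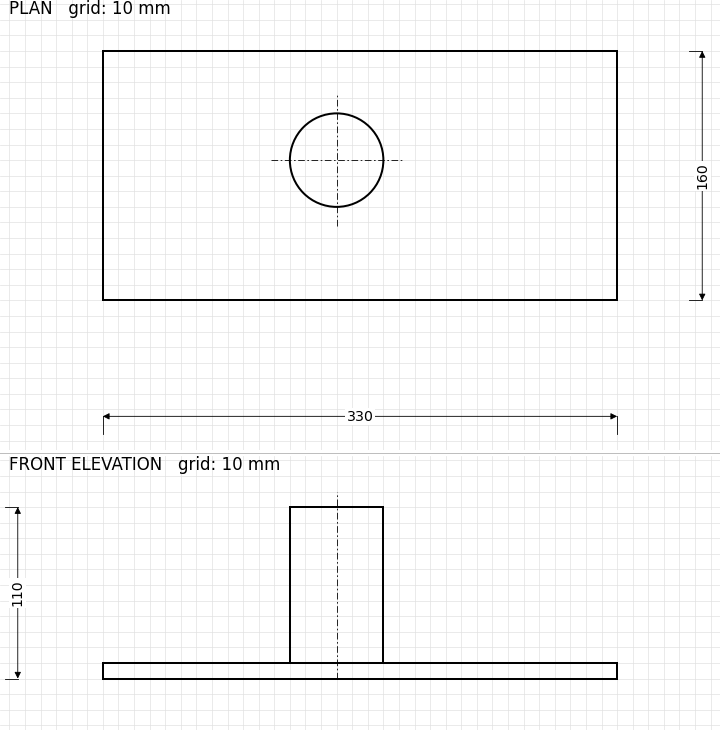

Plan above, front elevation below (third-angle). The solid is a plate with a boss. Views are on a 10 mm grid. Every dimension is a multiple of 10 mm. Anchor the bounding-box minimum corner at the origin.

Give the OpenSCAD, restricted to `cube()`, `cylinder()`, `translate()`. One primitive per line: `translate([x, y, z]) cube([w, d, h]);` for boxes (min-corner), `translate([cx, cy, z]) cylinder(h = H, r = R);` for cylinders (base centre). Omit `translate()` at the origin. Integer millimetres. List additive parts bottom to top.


cube([330, 160, 10]);
translate([150, 90, 10]) cylinder(h = 100, r = 30);


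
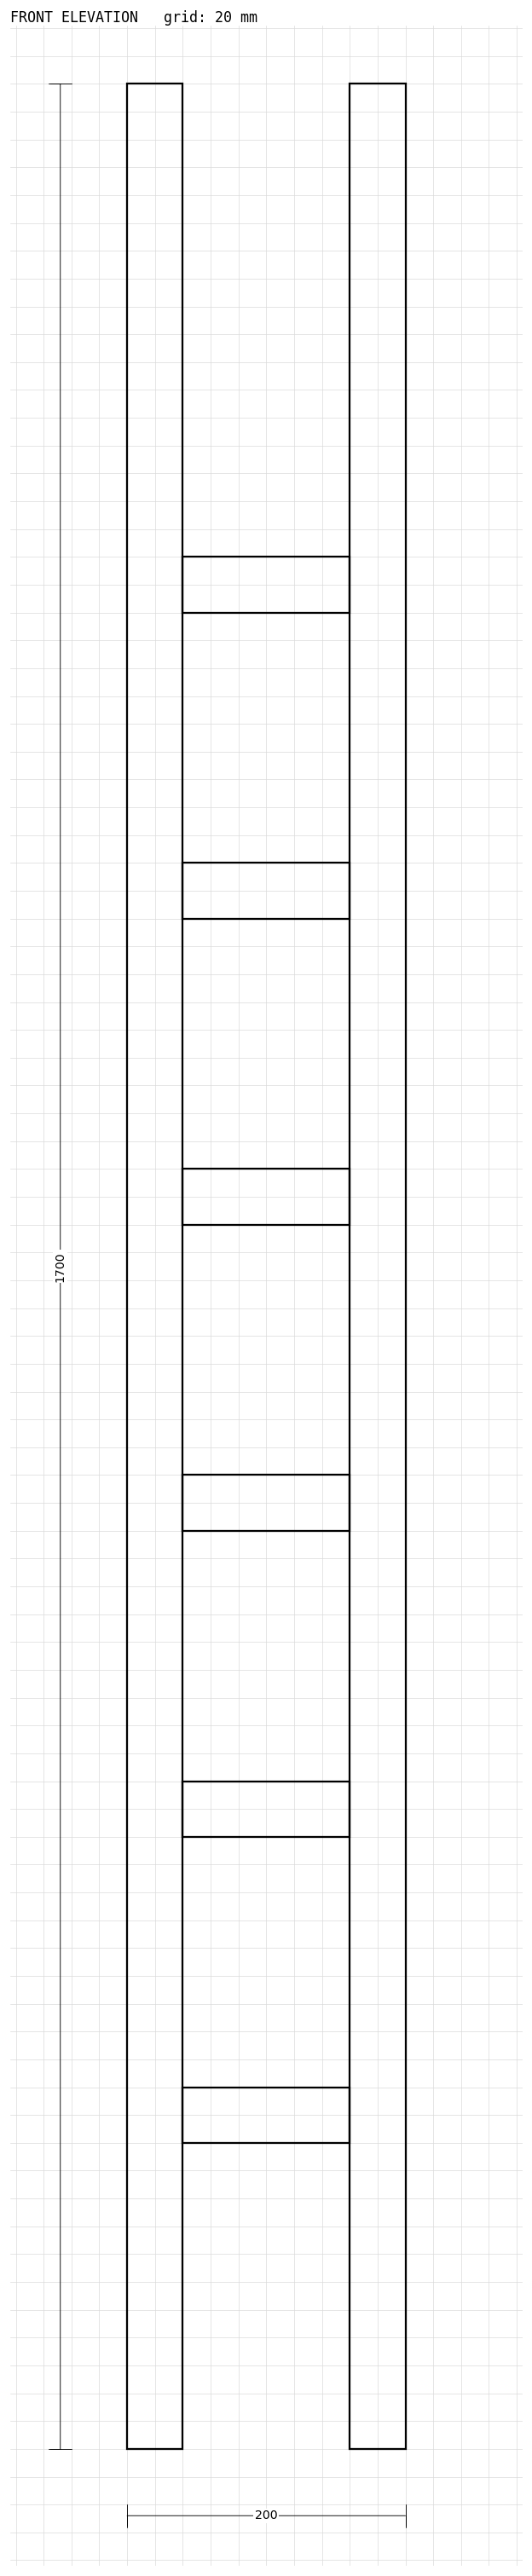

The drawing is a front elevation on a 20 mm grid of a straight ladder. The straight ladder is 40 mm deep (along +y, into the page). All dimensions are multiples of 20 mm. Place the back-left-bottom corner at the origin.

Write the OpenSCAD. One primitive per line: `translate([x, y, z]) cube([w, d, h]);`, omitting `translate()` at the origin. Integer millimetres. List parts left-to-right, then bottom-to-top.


cube([40, 40, 1700]);
translate([40, 0, 220]) cube([120, 40, 40]);
translate([40, 0, 440]) cube([120, 40, 40]);
translate([40, 0, 660]) cube([120, 40, 40]);
translate([40, 0, 880]) cube([120, 40, 40]);
translate([40, 0, 1100]) cube([120, 40, 40]);
translate([40, 0, 1320]) cube([120, 40, 40]);
translate([160, 0, 0]) cube([40, 40, 1700]);
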